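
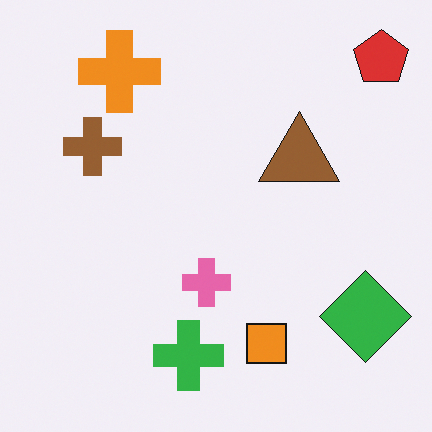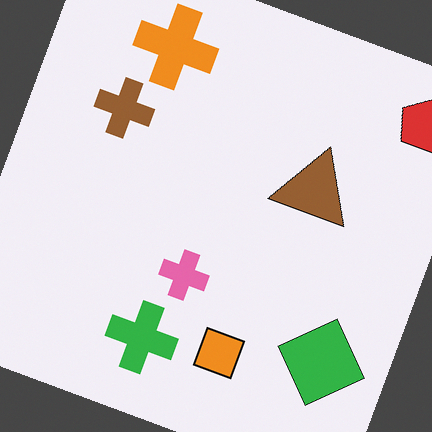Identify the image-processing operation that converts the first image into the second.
The image was rotated clockwise by a moderate amount.

Every shape is tilted by the same angle and the image corners show triangular fill wedges — a whole-image rotation by a non-right angle.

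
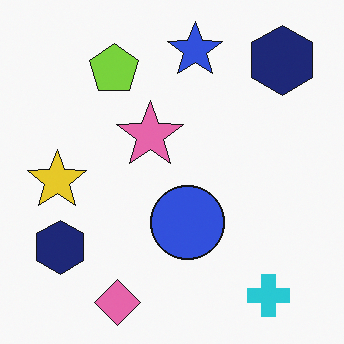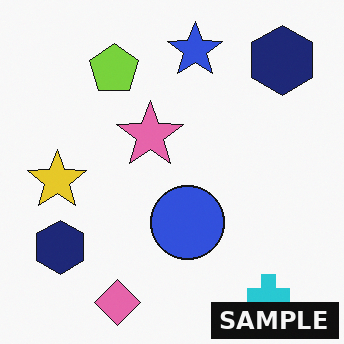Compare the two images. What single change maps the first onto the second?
The transformation is: watermarked with the text "SAMPLE" in the lower-right corner.

A dark label reading "SAMPLE" appears in the lower-right corner.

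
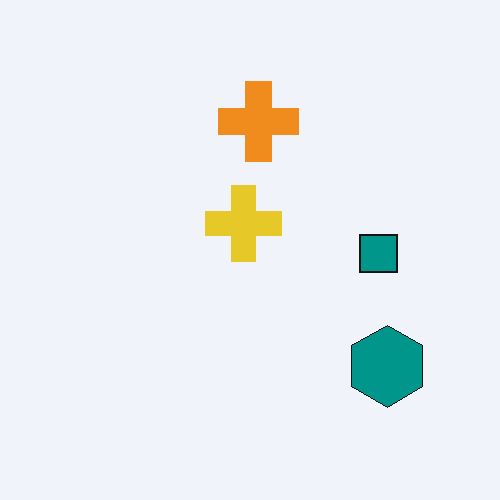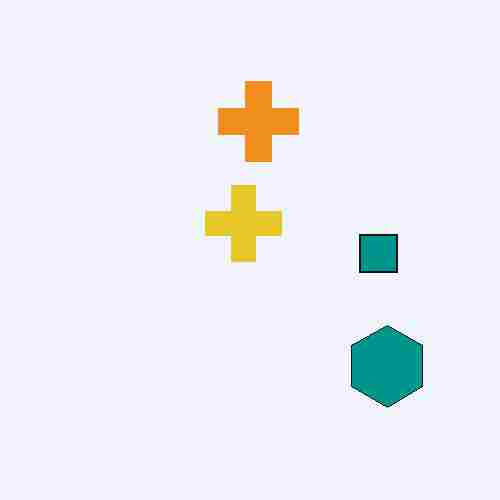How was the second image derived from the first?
The second image is the first heavily JPEG-compressed with obvious blocking artifacts.

Blocky 8×8 compression artifacts appear around shape edges and the flat background shows ringing — characteristic JPEG degradation.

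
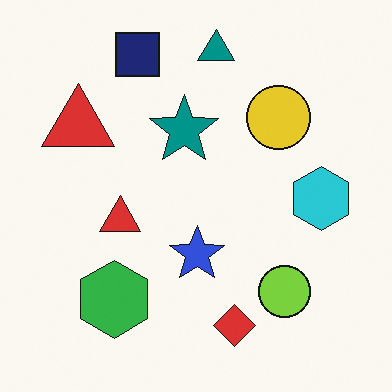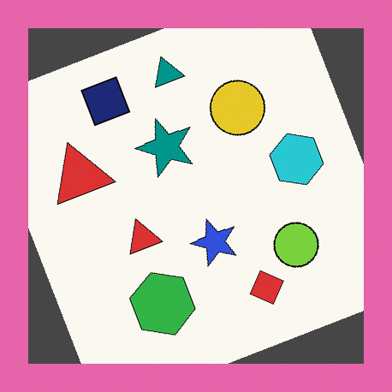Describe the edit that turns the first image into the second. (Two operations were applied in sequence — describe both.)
The second image is the first rotated counter-clockwise by a clearly visible amount, then framed with a pink border.

Every shape is tilted by the same angle and the image corners show triangular fill wedges — a whole-image rotation by a non-right angle. A solid pink frame runs around the edge of the second image, with the content slightly shrunk inside it.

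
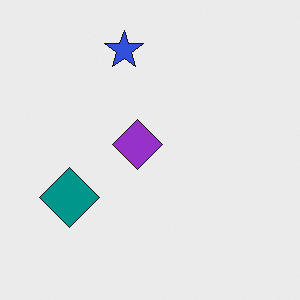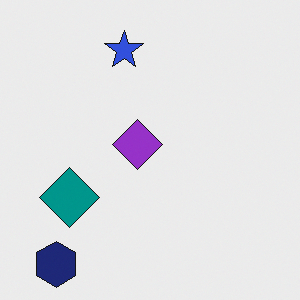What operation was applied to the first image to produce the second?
It was overlaid with an additional navy hexagon.

A navy hexagon appears in the second image that is absent from the first.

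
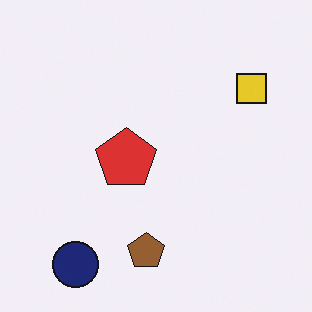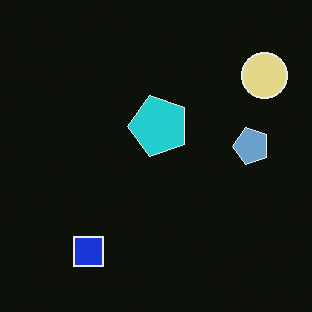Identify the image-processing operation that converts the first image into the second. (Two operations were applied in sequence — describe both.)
This is the original image color-inverted (negative), then transposed (reflected across the top-left ↔ bottom-right diagonal).

The light background has become dark and every shape's color is its complement — a photographic negative. Shapes have swapped their row and column positions — what was in the top-right is now in the bottom-left — a diagonal reflection.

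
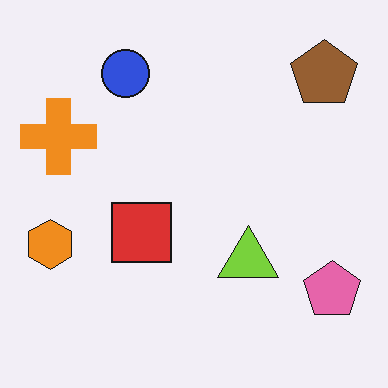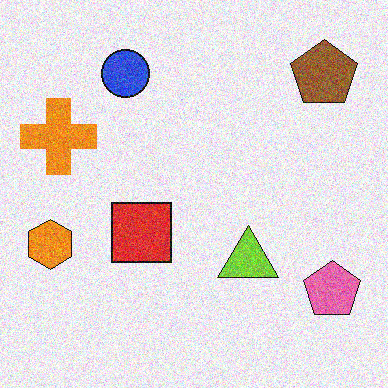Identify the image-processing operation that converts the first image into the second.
It was degraded with visible gaussian noise.

Random speckle covers the whole image, including the flat background.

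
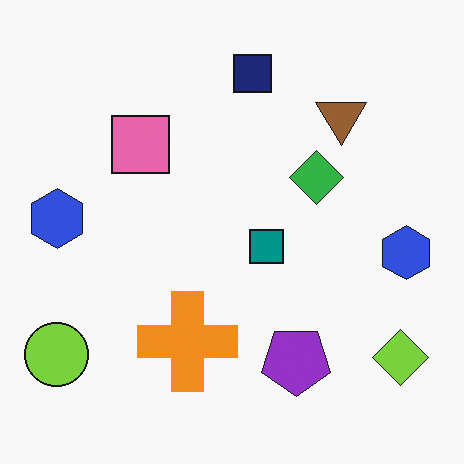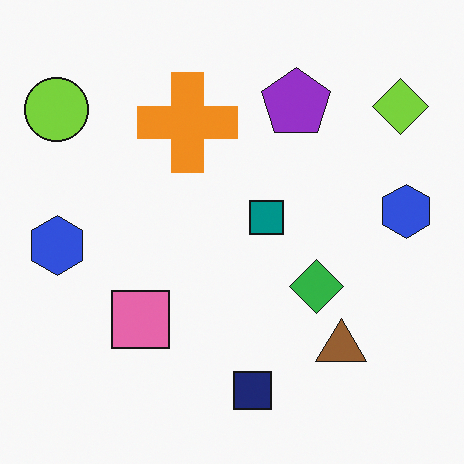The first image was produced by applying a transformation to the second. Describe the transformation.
This is the original image flipped vertically (top ↔ bottom).

The navy square is in the bottom of the second image and the top of the first — shapes on opposite sides of the horizontal midline have swapped in a mirror flip.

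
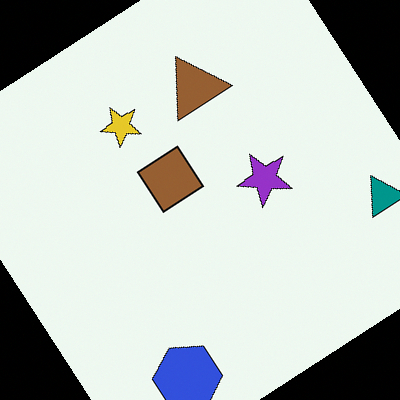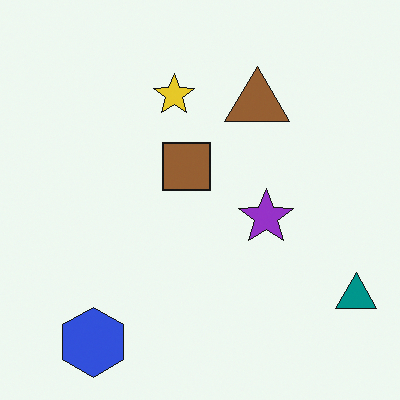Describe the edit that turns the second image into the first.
The transformation is: rotated counter-clockwise by a large amount — several tens of degrees.

Every shape is tilted by the same angle and the image corners show triangular fill wedges — a whole-image rotation by a non-right angle.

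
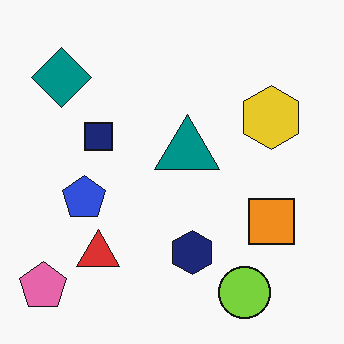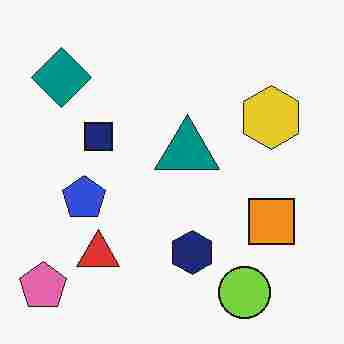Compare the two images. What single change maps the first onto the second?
This is the original image degraded with heavy JPEG compression.

Blocky 8×8 compression artifacts appear around shape edges and the flat background shows ringing — characteristic JPEG degradation.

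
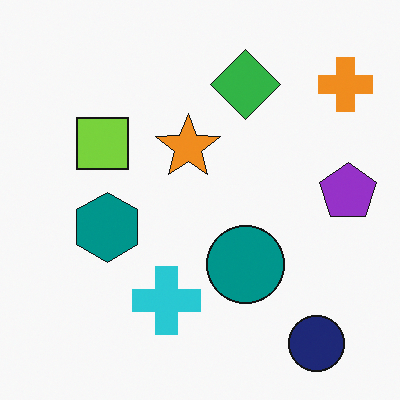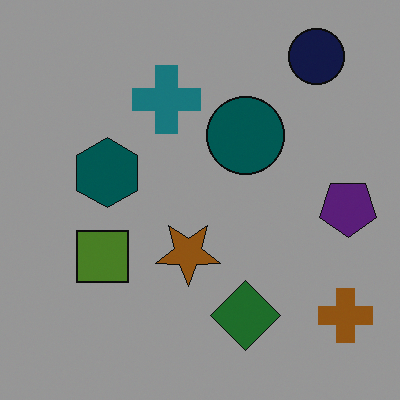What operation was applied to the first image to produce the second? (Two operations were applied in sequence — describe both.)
Flipped vertically (top ↔ bottom), then substantially darkened.

The navy circle is in the bottom-right of the first image and the top-right of the second — shapes on opposite sides of the horizontal midline have swapped in a mirror flip. Every pixel — background and shapes alike — is uniformly darkened.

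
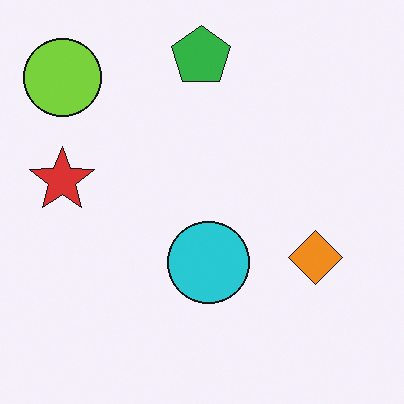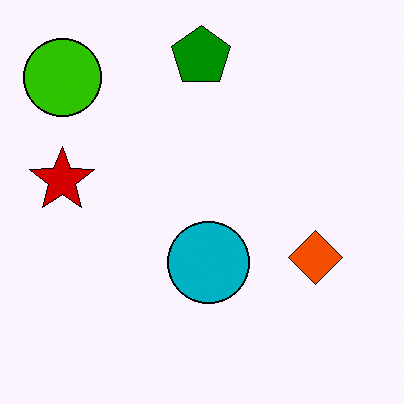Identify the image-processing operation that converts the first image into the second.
The image was given much higher contrast.

Tones are pushed away from mid-grey across the whole image — a global contrast change.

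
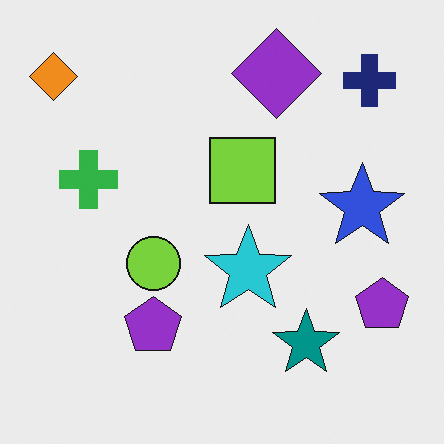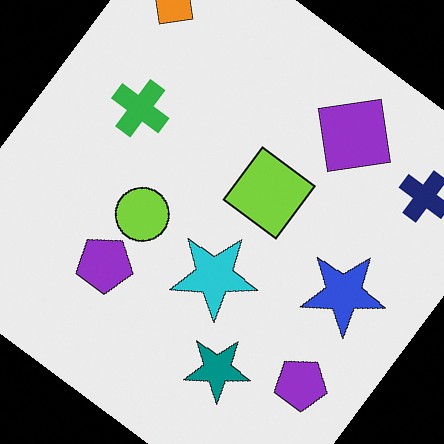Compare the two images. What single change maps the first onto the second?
The transformation is: rotated clockwise by a large amount — several tens of degrees.

Every shape is tilted by the same angle and the image corners show triangular fill wedges — a whole-image rotation by a non-right angle.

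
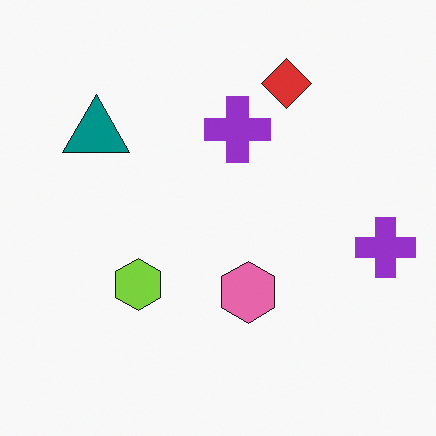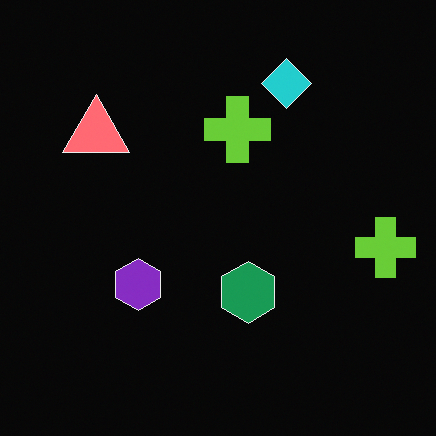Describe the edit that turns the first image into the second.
This is the original image color-inverted (negative).

The light background has become dark and every shape's color is its complement — a photographic negative.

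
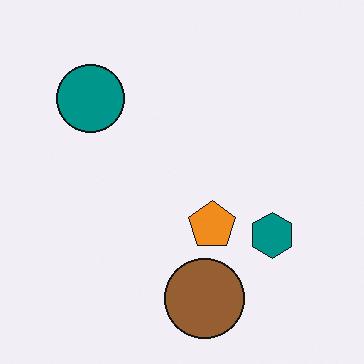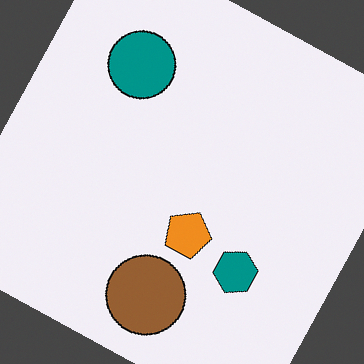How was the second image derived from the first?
Rotated clockwise by a moderate amount.

Every shape is tilted by the same angle and the image corners show triangular fill wedges — a whole-image rotation by a non-right angle.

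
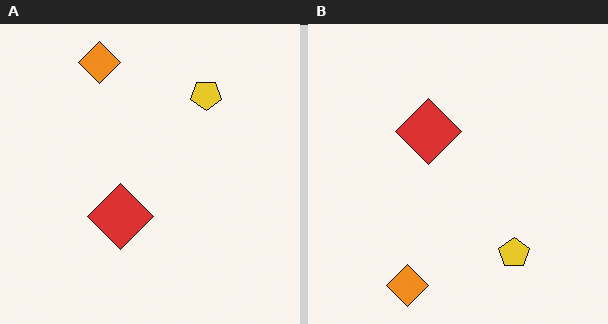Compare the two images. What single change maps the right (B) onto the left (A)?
This is the original image flipped vertically (top ↔ bottom).

The orange diamond is in the bottom-left of the right (B) image and the top-left of the left (A) — shapes on opposite sides of the horizontal midline have swapped in a mirror flip.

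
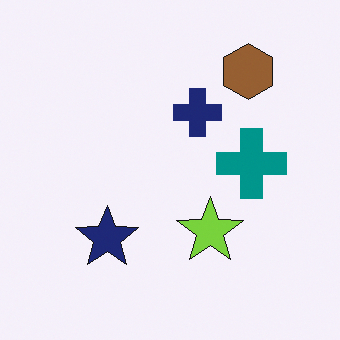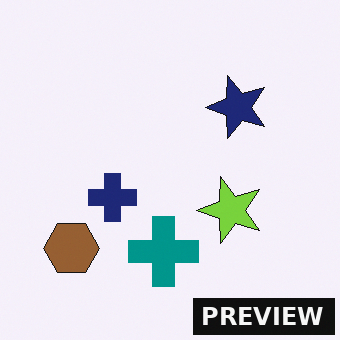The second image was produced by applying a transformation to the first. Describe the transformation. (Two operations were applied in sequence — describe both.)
Transposed (reflected across the top-left ↔ bottom-right diagonal), then watermarked with the text "PREVIEW" in the lower-right corner.

Shapes have swapped their row and column positions — what was in the top-right is now in the bottom-left — a diagonal reflection. A dark label reading "PREVIEW" appears in the lower-right corner.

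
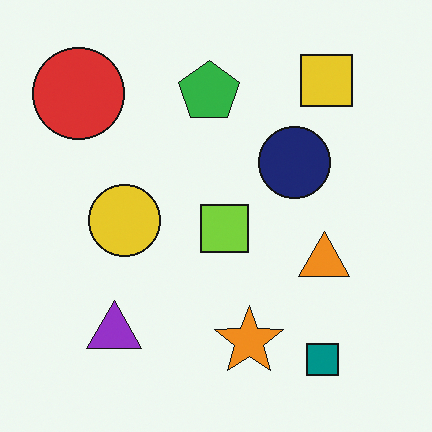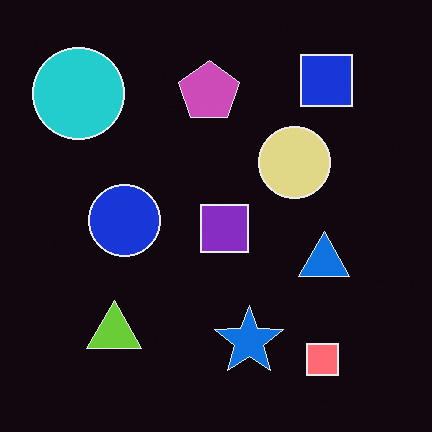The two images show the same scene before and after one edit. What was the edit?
This is the original image color-inverted (negative).

The light background has become dark and every shape's color is its complement — a photographic negative.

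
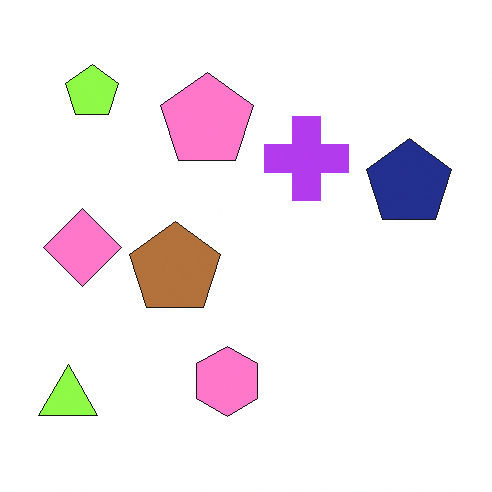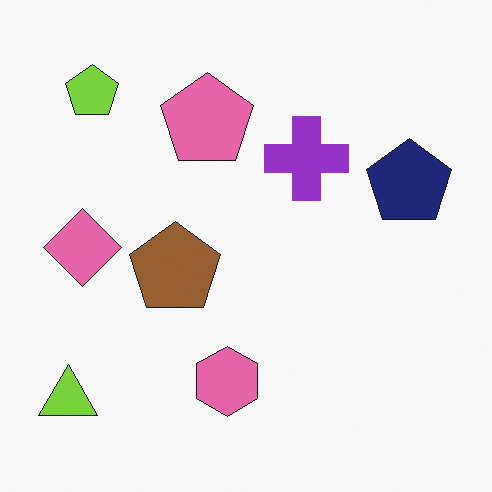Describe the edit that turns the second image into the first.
This is the original image slightly brightened.

Every pixel — background and shapes alike — is uniformly brightened.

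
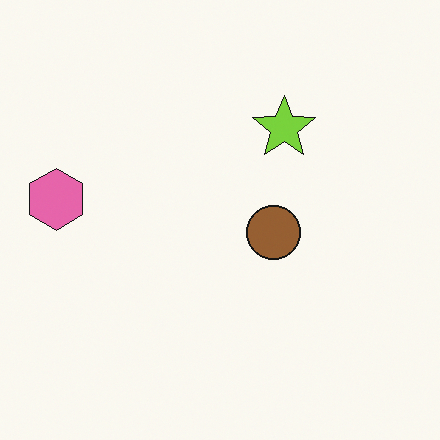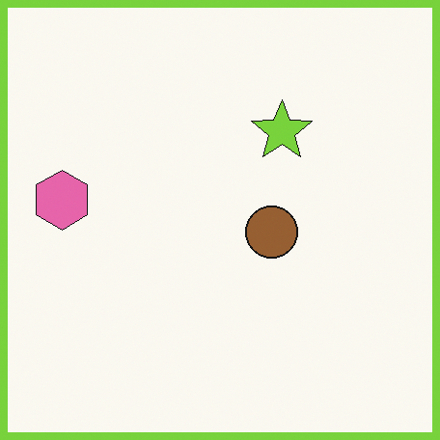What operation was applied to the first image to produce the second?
The second image is the first framed with a lime border.

A solid lime frame runs around the edge of the second image, with the content slightly shrunk inside it.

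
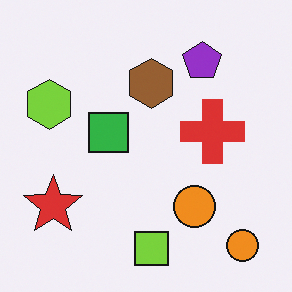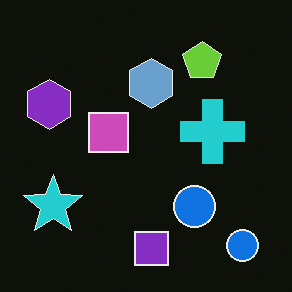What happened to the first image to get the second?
The image was color-inverted (negative).

The light background has become dark and every shape's color is its complement — a photographic negative.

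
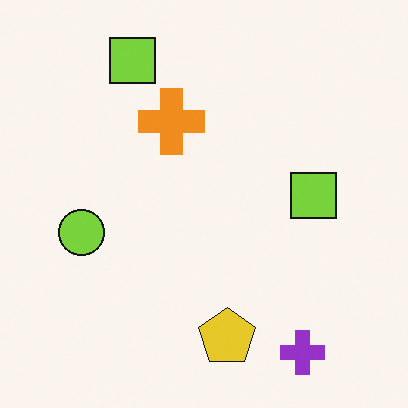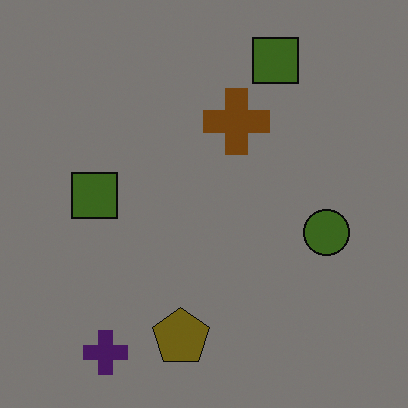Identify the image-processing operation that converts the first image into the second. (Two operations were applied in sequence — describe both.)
The second image is the first flipped horizontally (left ↔ right), then noticeably darkened.

The lime circle is in the left of the first image and the right of the second — shapes on opposite sides of the vertical midline have swapped in a mirror flip. Every pixel — background and shapes alike — is uniformly darkened.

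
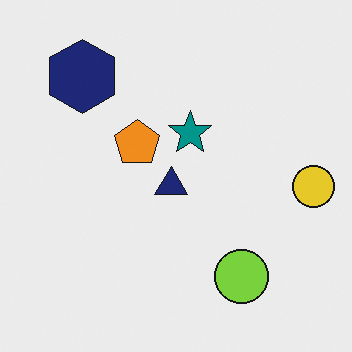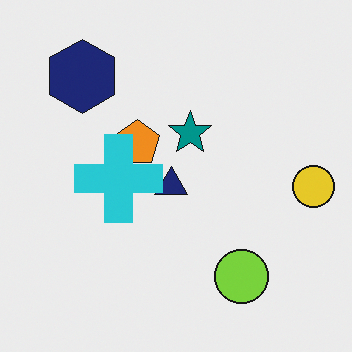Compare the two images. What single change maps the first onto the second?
The transformation is: overlaid with an additional cyan cross.

A cyan cross appears in the second image that is absent from the first.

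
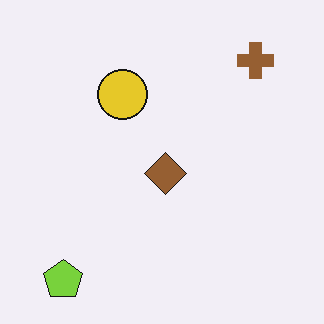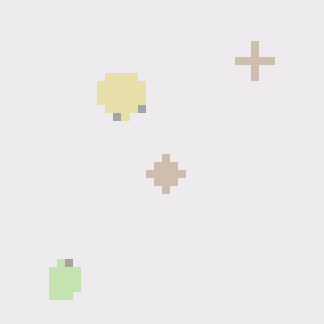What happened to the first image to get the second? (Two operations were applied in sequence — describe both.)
The second image is the first washed out (contrast reduced), then pixelated into visible square blocks.

Tones are pushed toward mid-grey across the whole image — a global contrast change. Shapes are reduced to large square blocks; fine edges and outlines are lost — a downscale-then-upscale (mosaic) effect.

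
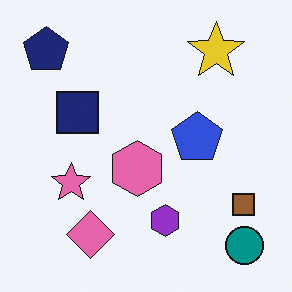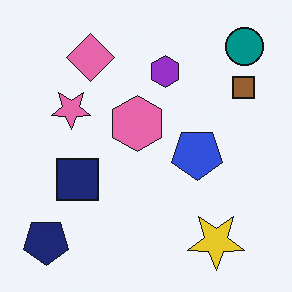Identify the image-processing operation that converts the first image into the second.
This is the original image flipped vertically (top ↔ bottom).

The teal circle is in the bottom-right of the first image and the top-right of the second — shapes on opposite sides of the horizontal midline have swapped in a mirror flip.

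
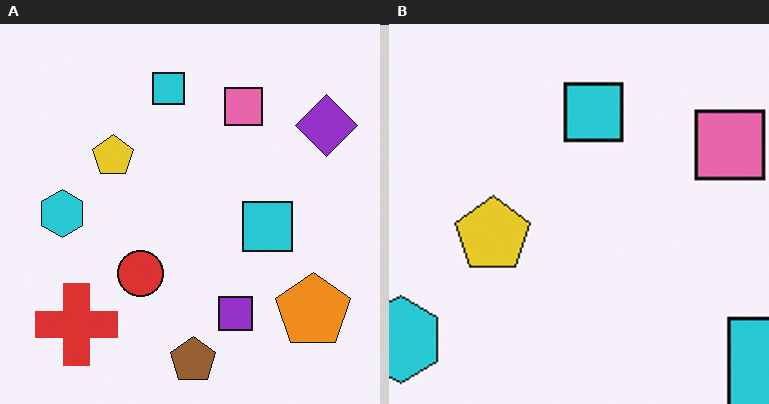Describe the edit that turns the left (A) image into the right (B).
It was cropped to a noticeably smaller region and rescaled.

The visible shapes are larger and the field of view is narrower; shapes near the original edges may be partly or wholly outside the frame — a crop-and-rescale.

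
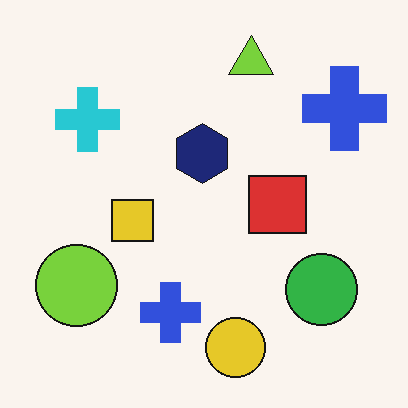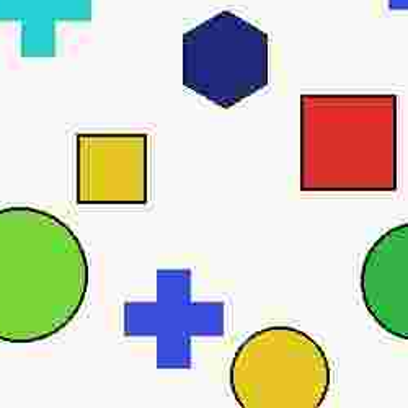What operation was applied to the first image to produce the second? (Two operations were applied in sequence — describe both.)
The image was degraded with heavy JPEG compression, then cropped tightly and scaled back up.

Blocky 8×8 compression artifacts appear around shape edges and the flat background shows ringing — characteristic JPEG degradation. The visible shapes are larger and the field of view is narrower; shapes near the original edges may be partly or wholly outside the frame — a crop-and-rescale.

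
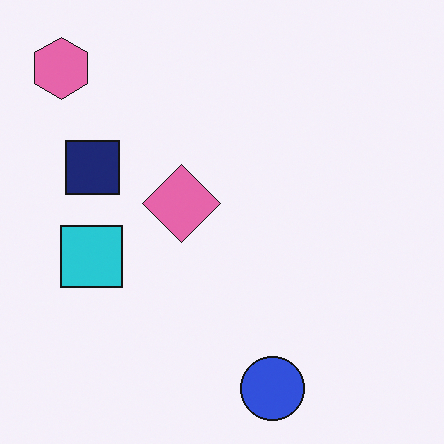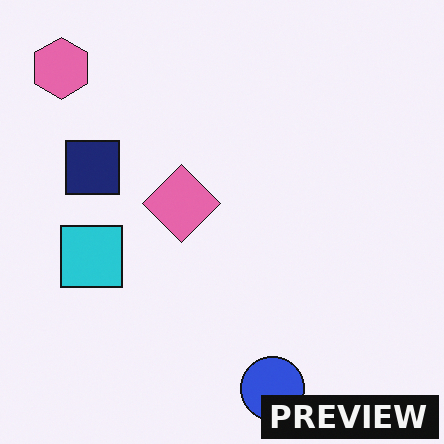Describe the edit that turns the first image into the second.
The second image is the first watermarked with the text "PREVIEW" in the lower-right corner.

A dark label reading "PREVIEW" appears in the lower-right corner.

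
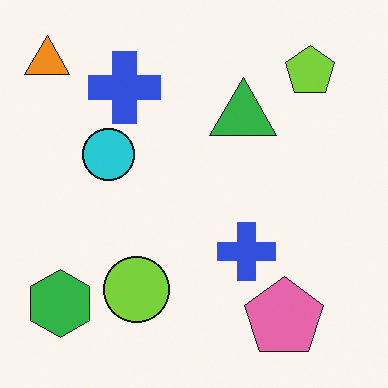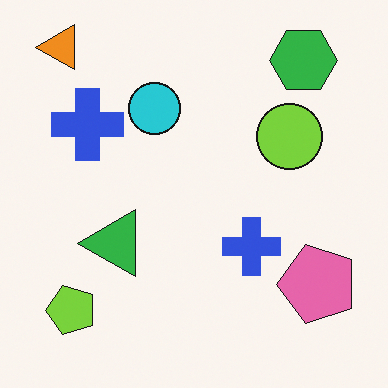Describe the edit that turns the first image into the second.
Transposed (reflected across the top-left ↔ bottom-right diagonal).

Shapes have swapped their row and column positions — what was in the top-right is now in the bottom-left — a diagonal reflection.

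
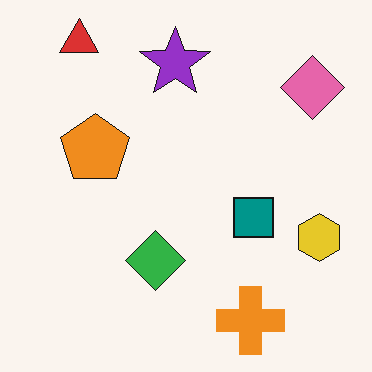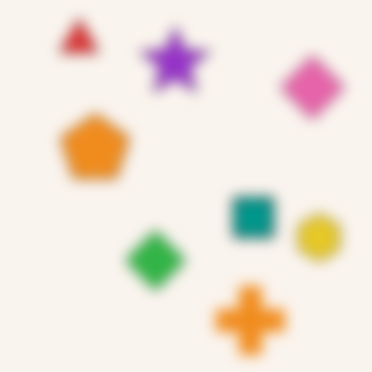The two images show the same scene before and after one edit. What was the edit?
The second image is the first strongly gaussian-blurred.

Shape edges and outlines are uniformly softened across the whole image.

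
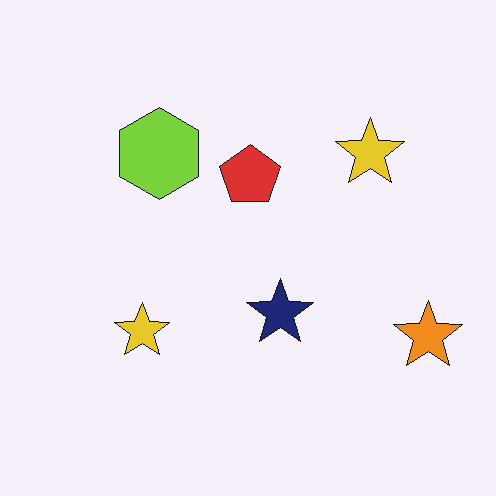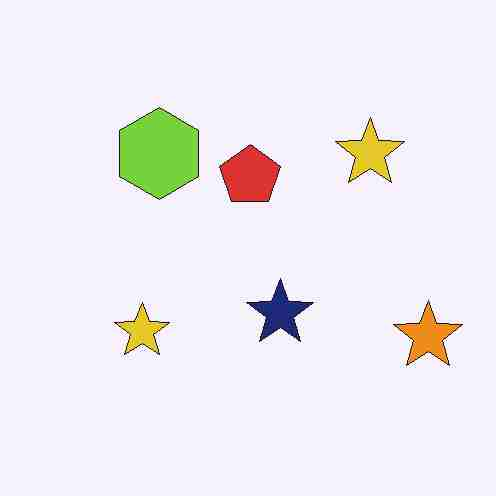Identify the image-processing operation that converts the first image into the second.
Degraded with heavy JPEG compression.

Blocky 8×8 compression artifacts appear around shape edges and the flat background shows ringing — characteristic JPEG degradation.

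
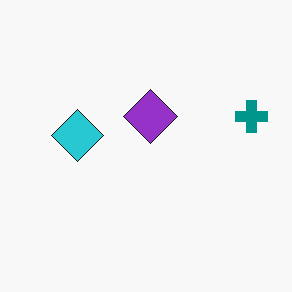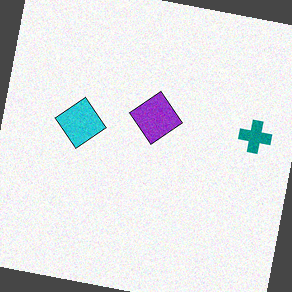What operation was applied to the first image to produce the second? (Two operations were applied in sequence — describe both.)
The second image is the first degraded with a light layer of grain, then rotated clockwise by a few degrees.

Random speckle covers the whole image, including the flat background. Every shape is tilted by the same angle and the image corners show triangular fill wedges — a whole-image rotation by a non-right angle.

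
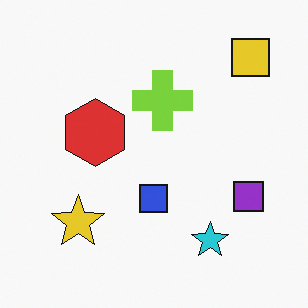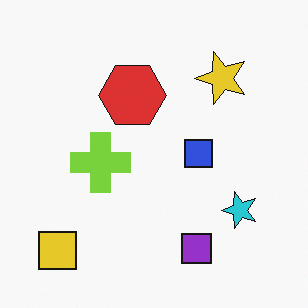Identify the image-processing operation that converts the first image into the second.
Transposed (reflected across the top-left ↔ bottom-right diagonal).

Shapes have swapped their row and column positions — what was in the top-right is now in the bottom-left — a diagonal reflection.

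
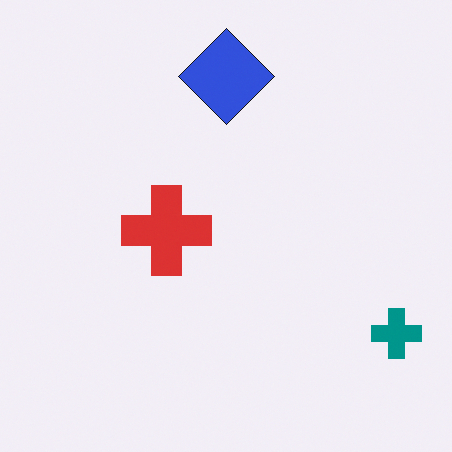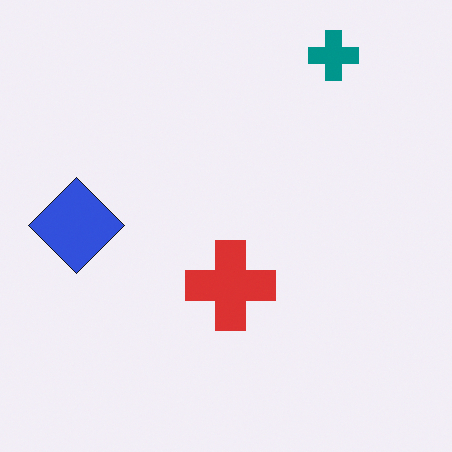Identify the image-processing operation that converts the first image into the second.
This is the original image rotated 90° counter-clockwise.

The teal cross sits in the bottom-right of the first image and the top-right of the second — consistent with a whole-image 90° counter-clockwise rotation.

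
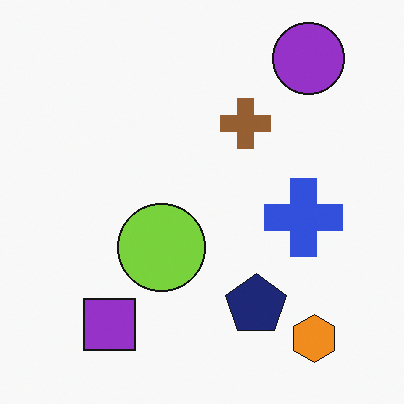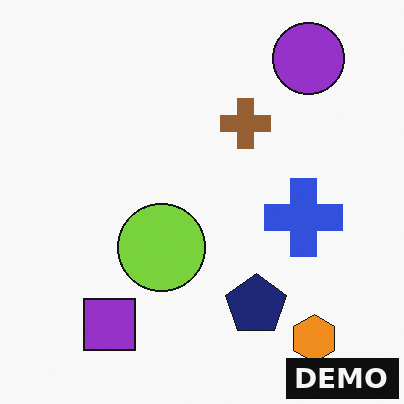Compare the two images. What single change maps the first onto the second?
The transformation is: watermarked with the text "DEMO" in the lower-right corner.

A dark label reading "DEMO" appears in the lower-right corner.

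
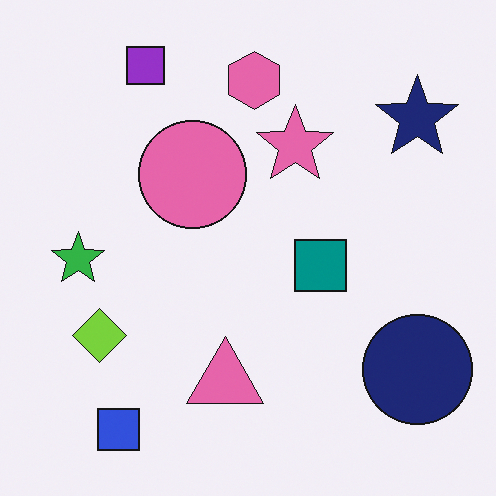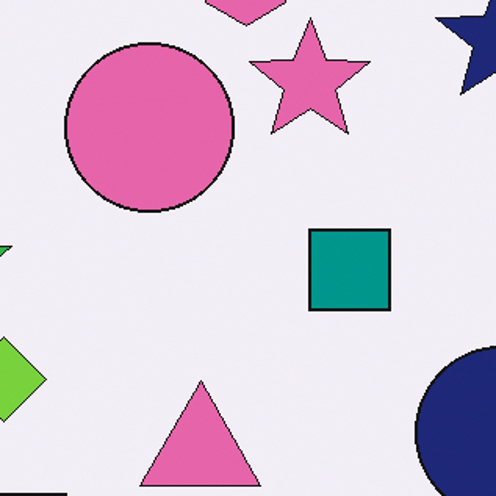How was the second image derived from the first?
It was cropped to a modestly smaller region and rescaled.

The visible shapes are larger and the field of view is narrower; shapes near the original edges may be partly or wholly outside the frame — a crop-and-rescale.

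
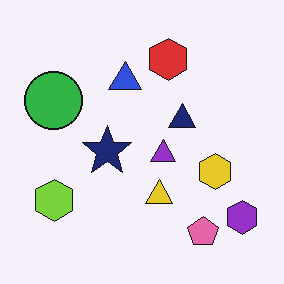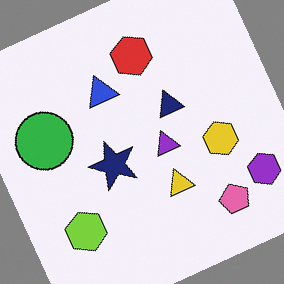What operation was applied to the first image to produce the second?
Rotated counter-clockwise by a moderate amount.

Every shape is tilted by the same angle and the image corners show triangular fill wedges — a whole-image rotation by a non-right angle.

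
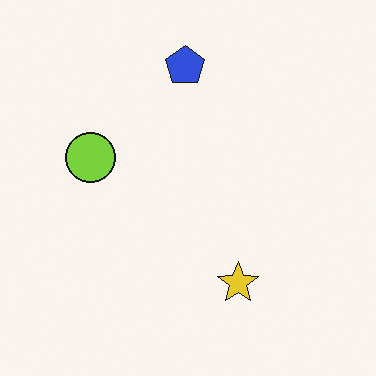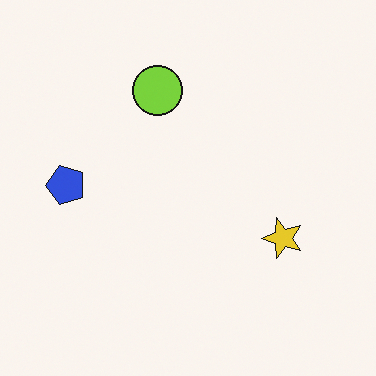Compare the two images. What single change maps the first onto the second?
The image was transposed (reflected across the top-left ↔ bottom-right diagonal).

Shapes have swapped their row and column positions — what was in the top-right is now in the bottom-left — a diagonal reflection.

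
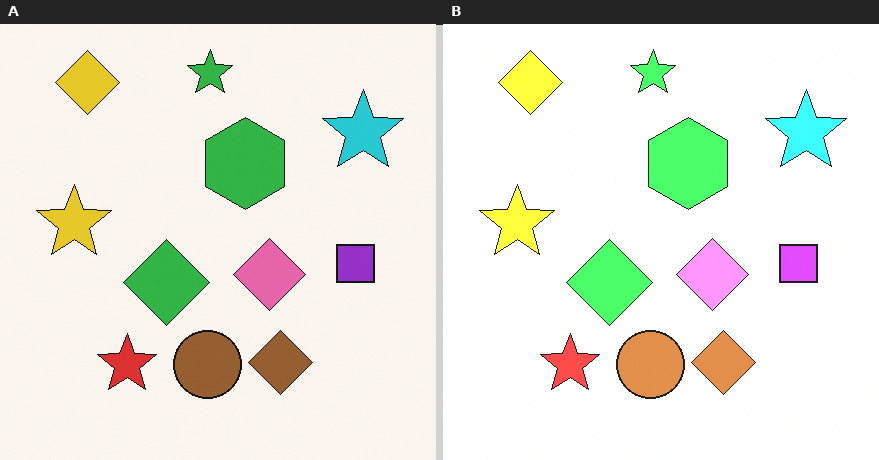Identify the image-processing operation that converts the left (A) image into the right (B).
It was substantially brightened.

Every pixel — background and shapes alike — is uniformly brightened.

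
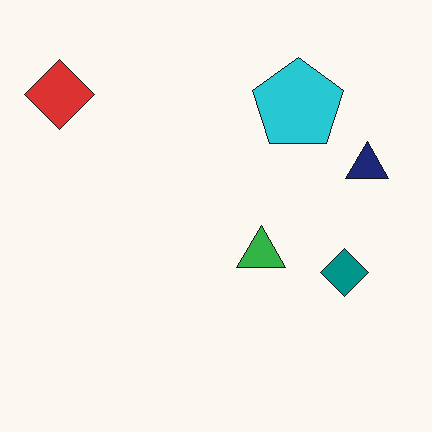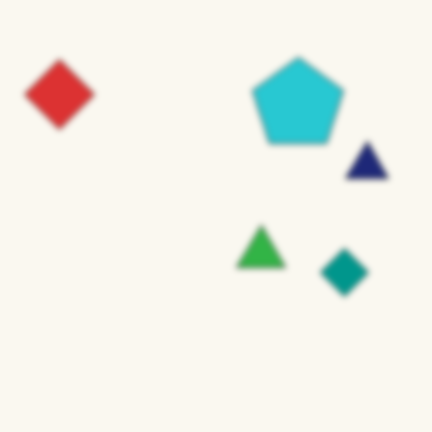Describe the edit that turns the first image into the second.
The transformation is: moderately blurred.

Shape edges and outlines are uniformly softened across the whole image.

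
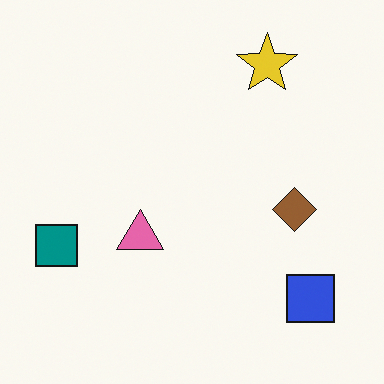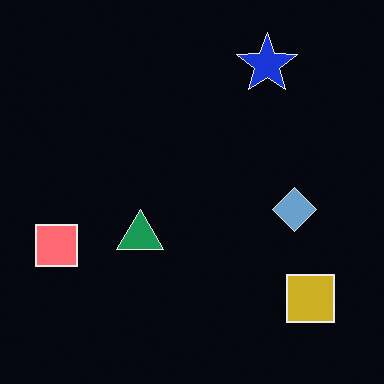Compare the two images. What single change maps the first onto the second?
Color-inverted (negative).

The light background has become dark and every shape's color is its complement — a photographic negative.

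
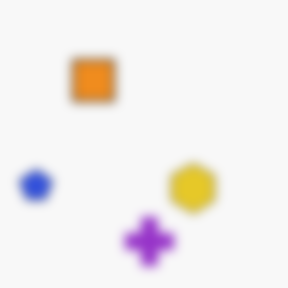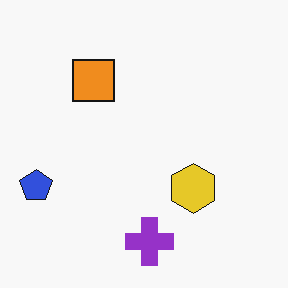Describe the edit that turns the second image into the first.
Strongly gaussian-blurred.

Shape edges and outlines are uniformly softened across the whole image.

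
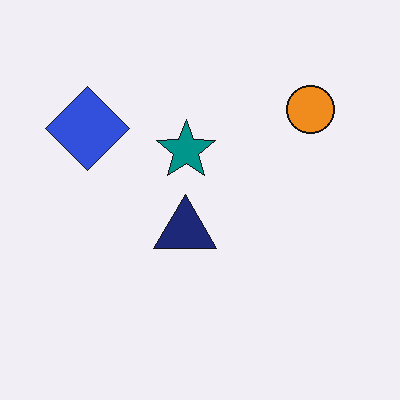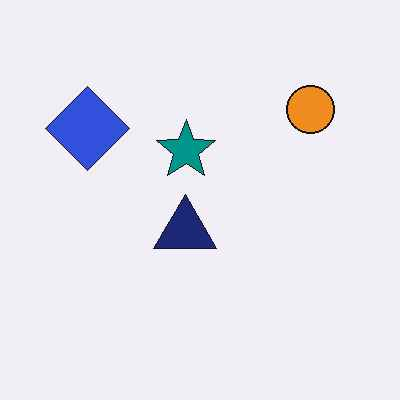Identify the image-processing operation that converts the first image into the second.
The second image is the first given moderate JPEG compression.

Blocky 8×8 compression artifacts appear around shape edges and the flat background shows ringing — characteristic JPEG degradation.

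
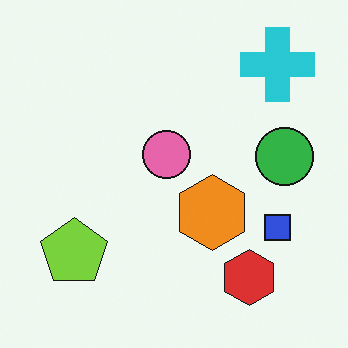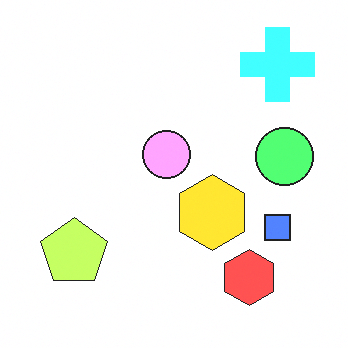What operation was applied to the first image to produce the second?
Noticeably brightened.

Every pixel — background and shapes alike — is uniformly brightened.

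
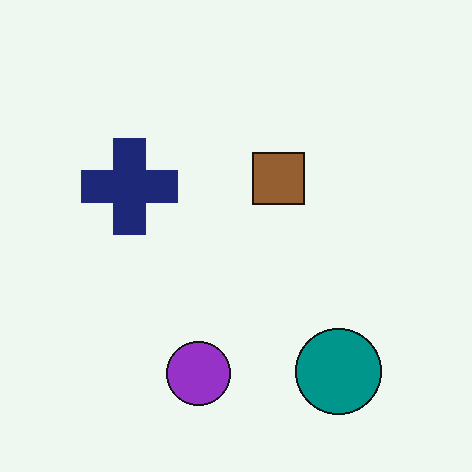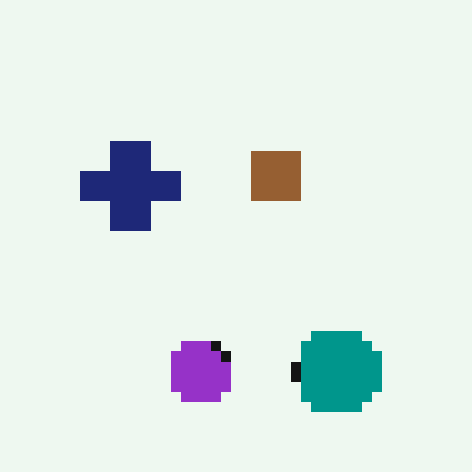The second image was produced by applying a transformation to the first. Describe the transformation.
The image was heavily pixelated into large blocks.

Shapes are reduced to large square blocks; fine edges and outlines are lost — a downscale-then-upscale (mosaic) effect.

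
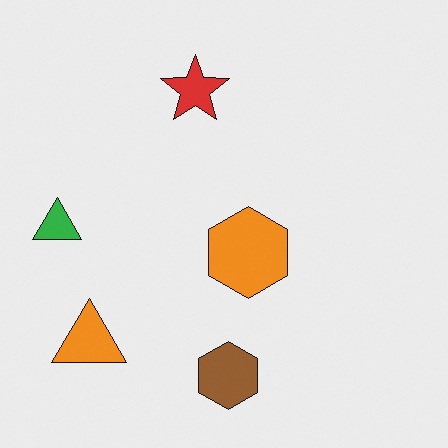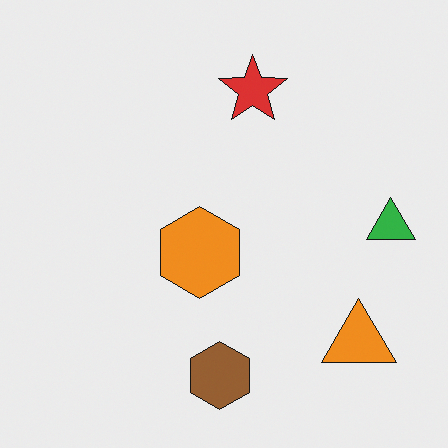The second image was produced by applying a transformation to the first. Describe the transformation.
The second image is the first flipped horizontally (left ↔ right).

The green triangle is in the left of the first image and the right of the second — shapes on opposite sides of the vertical midline have swapped in a mirror flip.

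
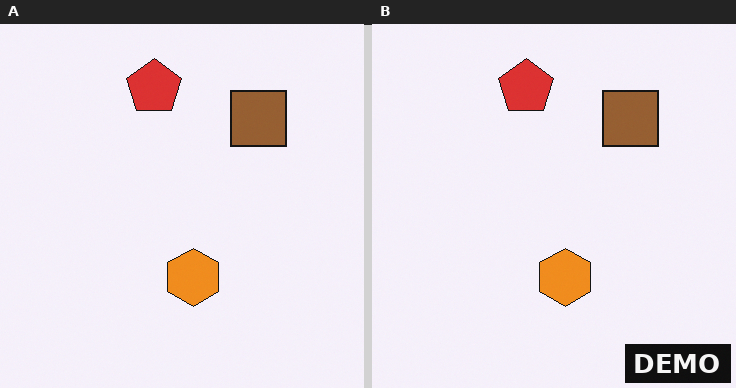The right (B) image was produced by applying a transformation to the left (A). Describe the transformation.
It was watermarked with the text "DEMO" in the lower-right corner.

A dark label reading "DEMO" appears in the lower-right corner.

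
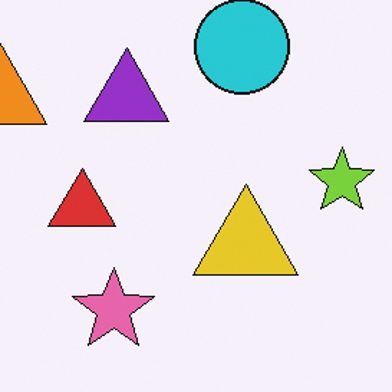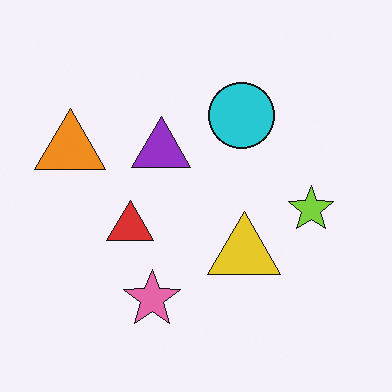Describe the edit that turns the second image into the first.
The image was cropped to a modestly smaller region and rescaled.

The visible shapes are larger and the field of view is narrower; shapes near the original edges may be partly or wholly outside the frame — a crop-and-rescale.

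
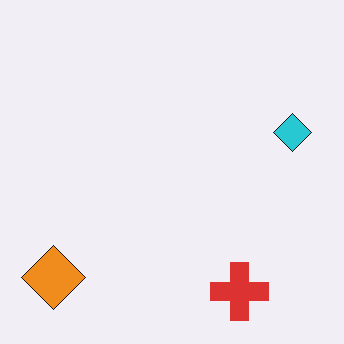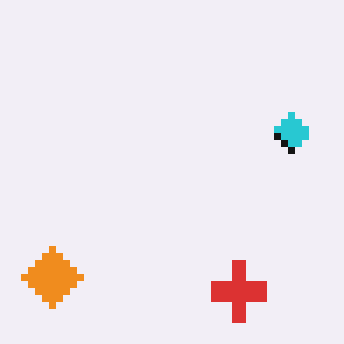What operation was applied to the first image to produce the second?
Pixelated into visible square blocks.

Shapes are reduced to large square blocks; fine edges and outlines are lost — a downscale-then-upscale (mosaic) effect.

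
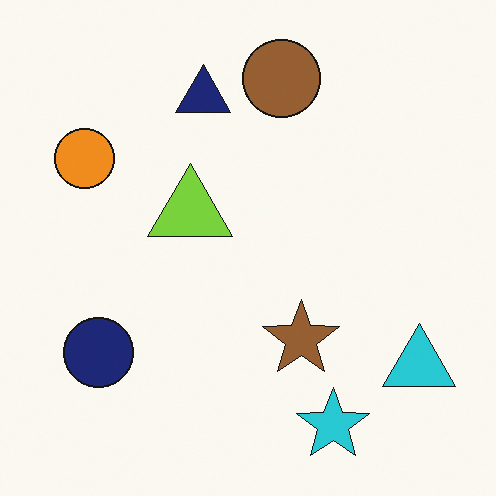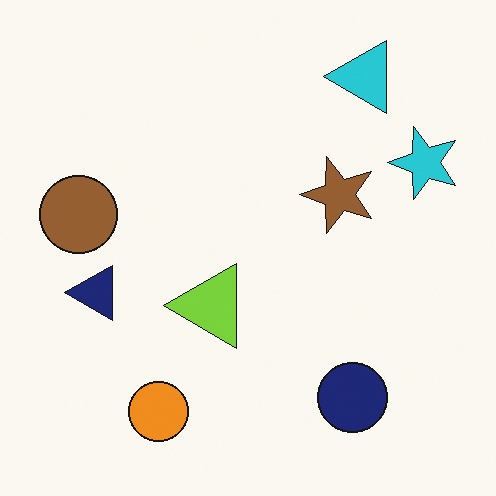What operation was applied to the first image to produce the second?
Rotated 90° counter-clockwise.

The cyan triangle sits in the bottom-right of the first image and the top-right of the second — consistent with a whole-image 90° counter-clockwise rotation.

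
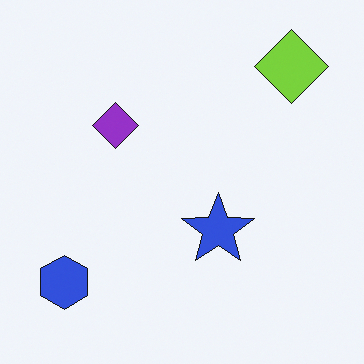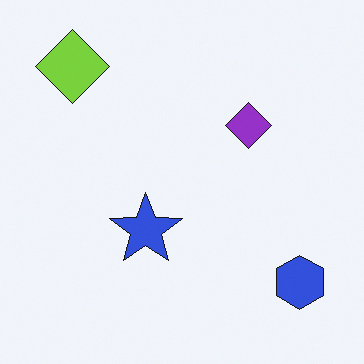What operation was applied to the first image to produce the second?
This is the original image flipped horizontally (left ↔ right).

The blue hexagon is in the bottom-left of the first image and the bottom-right of the second — shapes on opposite sides of the vertical midline have swapped in a mirror flip.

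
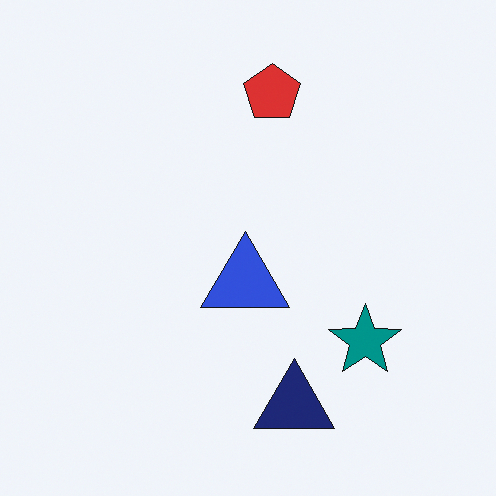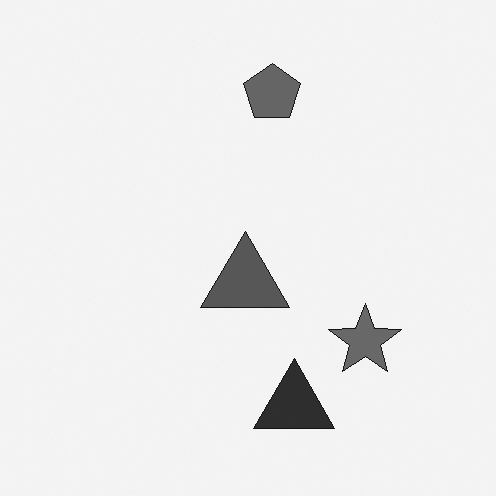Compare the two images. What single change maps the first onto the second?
This is the original image converted to grayscale.

All color is removed — every shape is now a shade of grey.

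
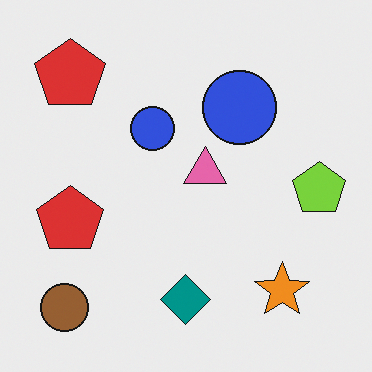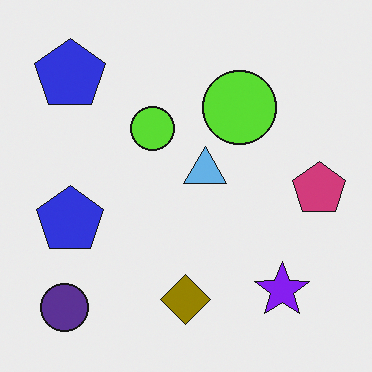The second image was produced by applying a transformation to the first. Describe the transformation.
The transformation is: hue-shifted through roughly half the color wheel.

Every shape's color has rotated by the same amount around the hue wheel — a uniform hue shift.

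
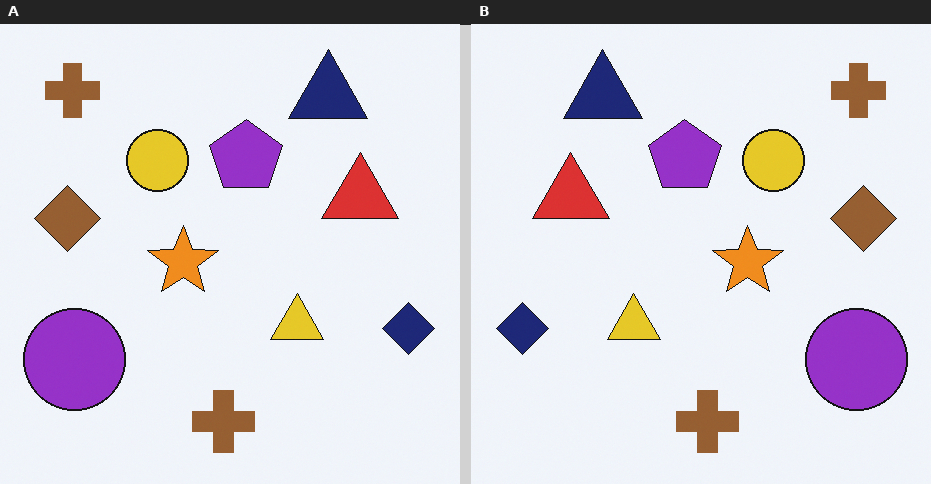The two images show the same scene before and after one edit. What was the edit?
The transformation is: flipped horizontally (left ↔ right).

The navy diamond is in the right of the left (A) image and the left of the right (B) — shapes on opposite sides of the vertical midline have swapped in a mirror flip.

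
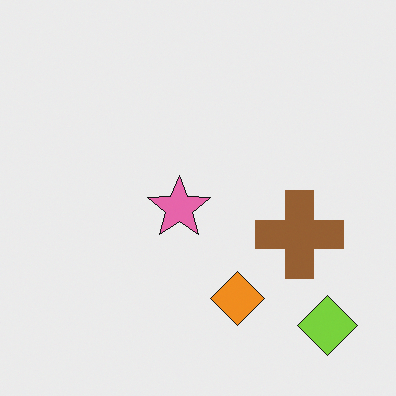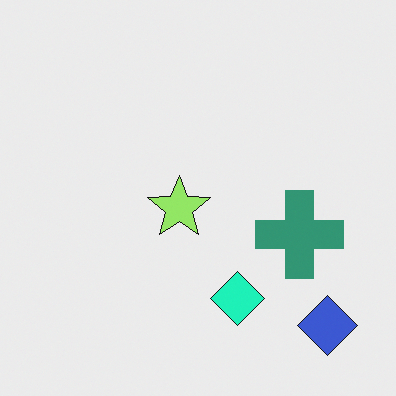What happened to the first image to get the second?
This is the original image hue-shifted through roughly a third of the color wheel.

Every shape's color has rotated by the same amount around the hue wheel — a uniform hue shift.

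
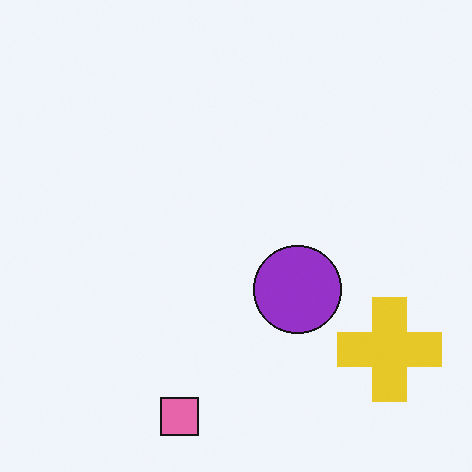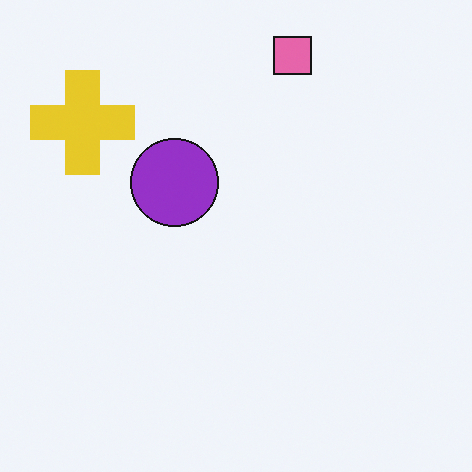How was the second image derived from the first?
The transformation is: rotated 180°.

The yellow cross sits in the bottom-right of the first image and the top-left of the second — consistent with a whole-image 180° rotation.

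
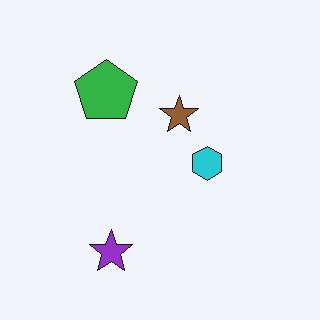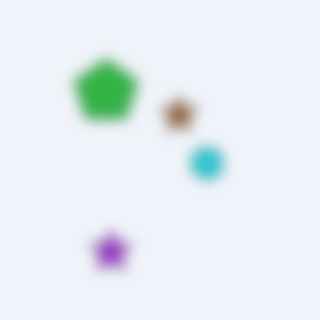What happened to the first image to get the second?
The transformation is: strongly gaussian-blurred.

Shape edges and outlines are uniformly softened across the whole image.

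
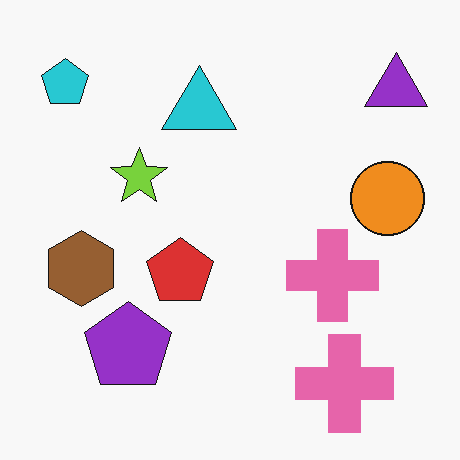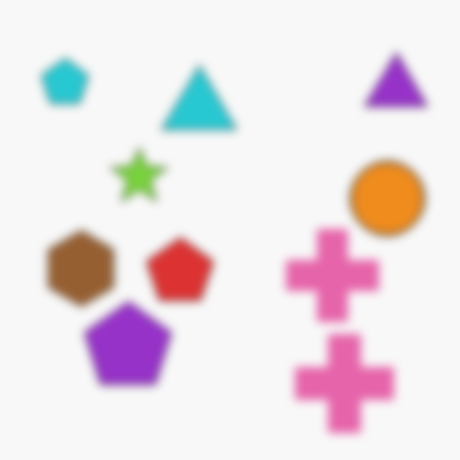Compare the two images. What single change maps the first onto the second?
Moderately blurred.

Shape edges and outlines are uniformly softened across the whole image.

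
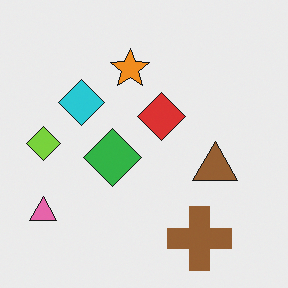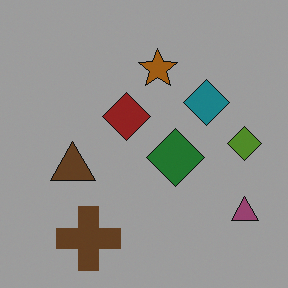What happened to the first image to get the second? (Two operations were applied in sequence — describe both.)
This is the original image flipped horizontally (left ↔ right), then substantially darkened.

The pink triangle is in the bottom-left of the first image and the bottom-right of the second — shapes on opposite sides of the vertical midline have swapped in a mirror flip. Every pixel — background and shapes alike — is uniformly darkened.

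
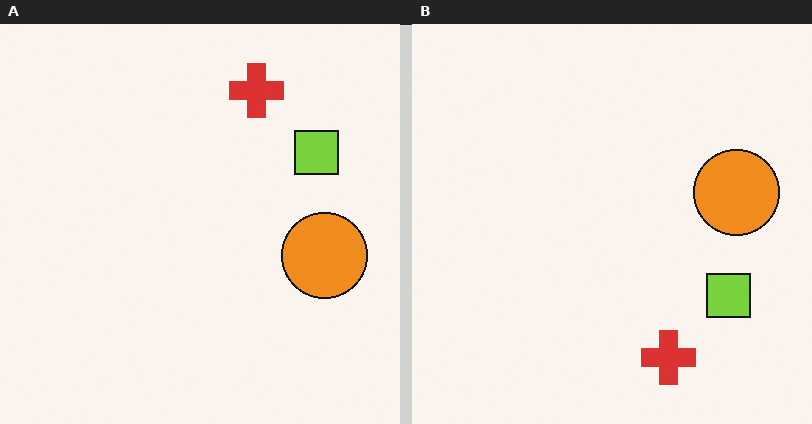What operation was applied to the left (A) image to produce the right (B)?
The right (B) image is the left (A) flipped vertically (top ↔ bottom).

The red cross is in the top of the left (A) image and the bottom of the right (B) — shapes on opposite sides of the horizontal midline have swapped in a mirror flip.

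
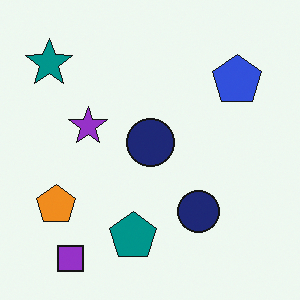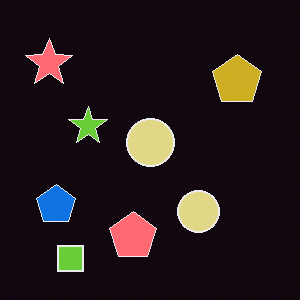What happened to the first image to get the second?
It was color-inverted (negative).

The light background has become dark and every shape's color is its complement — a photographic negative.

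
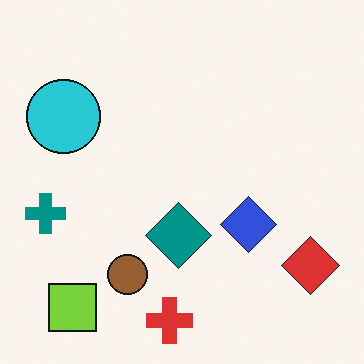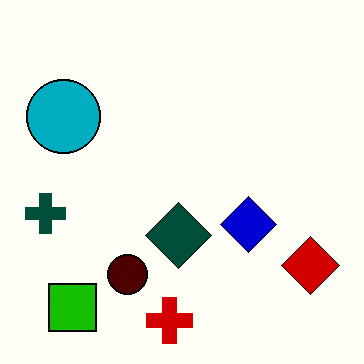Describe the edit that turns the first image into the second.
Boosted in contrast.

Tones are pushed away from mid-grey across the whole image — a global contrast change.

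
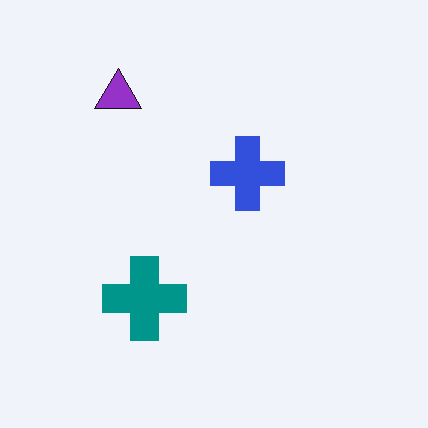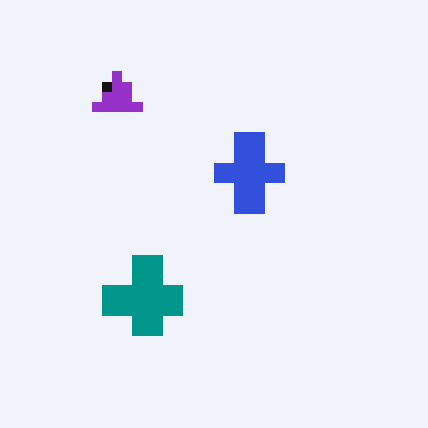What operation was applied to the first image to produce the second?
The second image is the first coarsely pixelated.

Shapes are reduced to large square blocks; fine edges and outlines are lost — a downscale-then-upscale (mosaic) effect.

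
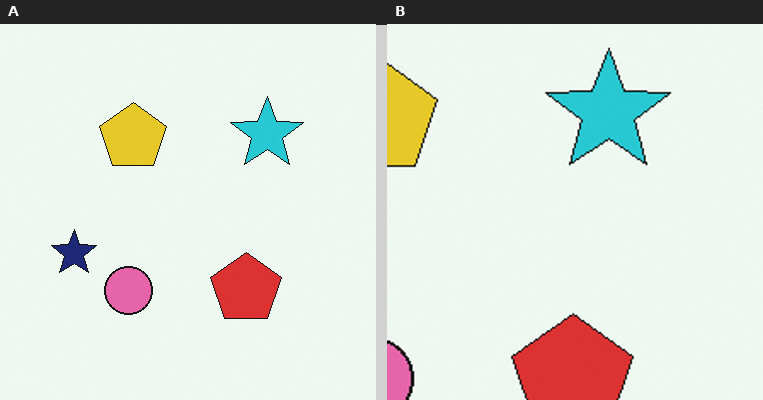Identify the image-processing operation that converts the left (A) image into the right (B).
The transformation is: cropped tightly and scaled back up.

The visible shapes are larger and the field of view is narrower; shapes near the original edges may be partly or wholly outside the frame — a crop-and-rescale.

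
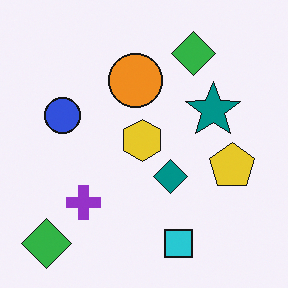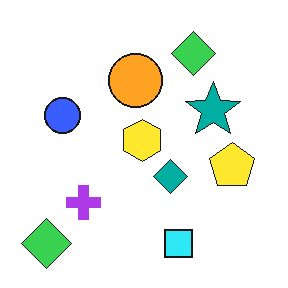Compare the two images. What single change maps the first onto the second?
The image was brightened a little.

Every pixel — background and shapes alike — is uniformly brightened.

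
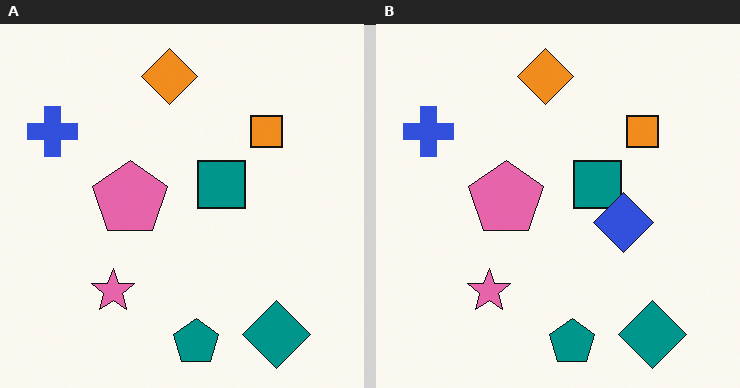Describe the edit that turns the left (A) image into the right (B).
This is the original image overlaid with an additional blue diamond.

A blue diamond appears in the right (B) image that is absent from the left (A).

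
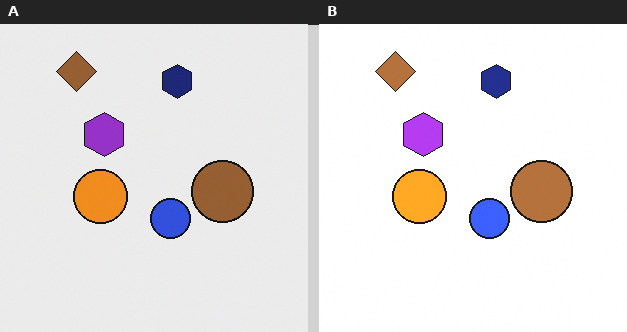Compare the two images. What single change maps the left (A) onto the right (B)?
Brightened a little.

Every pixel — background and shapes alike — is uniformly brightened.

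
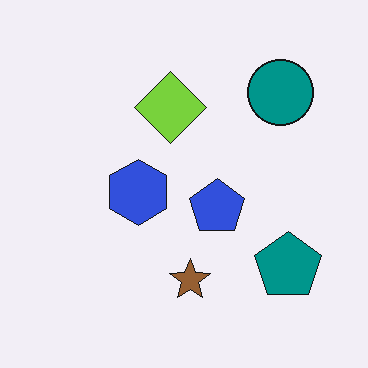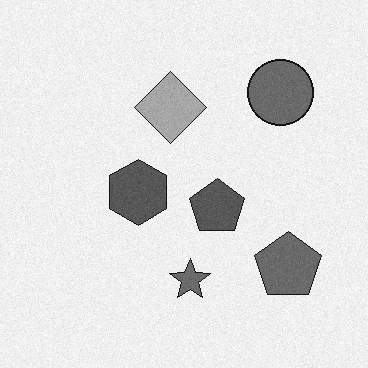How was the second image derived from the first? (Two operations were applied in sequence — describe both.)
The second image is the first degraded with a light layer of grain, then converted to grayscale.

Random speckle covers the whole image, including the flat background. All color is removed — every shape is now a shade of grey.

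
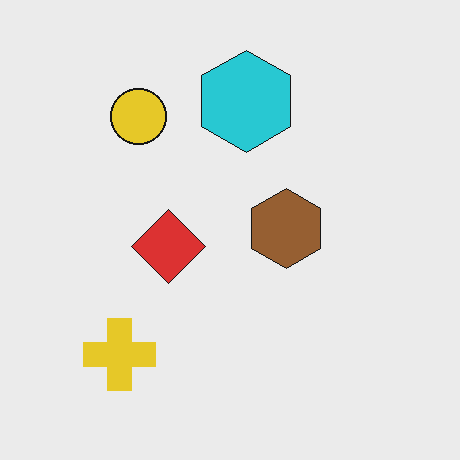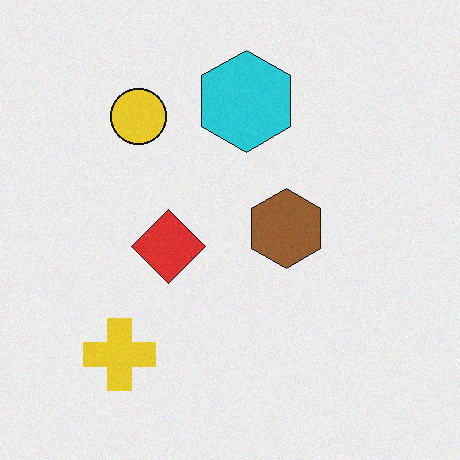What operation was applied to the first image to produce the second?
The image was degraded with subtle gaussian noise.

Random speckle covers the whole image, including the flat background.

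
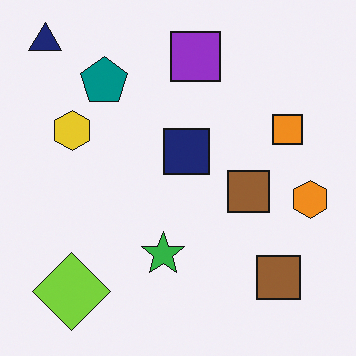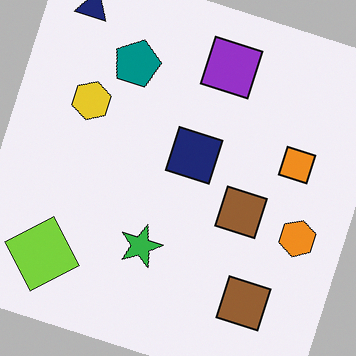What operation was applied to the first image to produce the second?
Rotated clockwise by a clearly visible amount.

Every shape is tilted by the same angle and the image corners show triangular fill wedges — a whole-image rotation by a non-right angle.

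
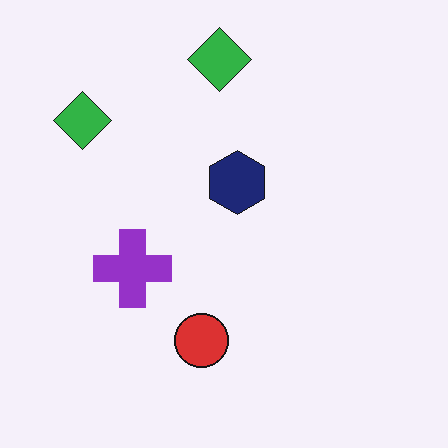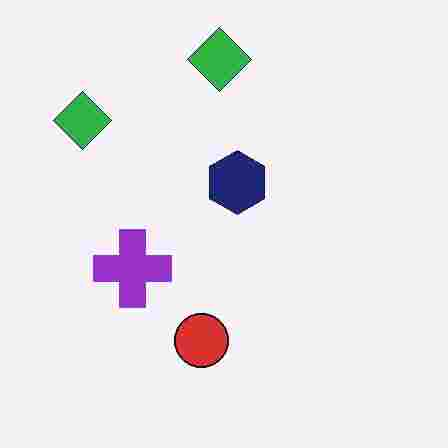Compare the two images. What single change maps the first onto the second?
It was degraded with heavy JPEG compression.

Blocky 8×8 compression artifacts appear around shape edges and the flat background shows ringing — characteristic JPEG degradation.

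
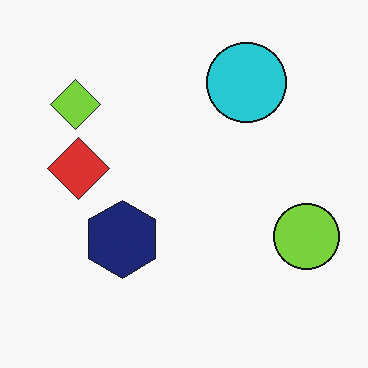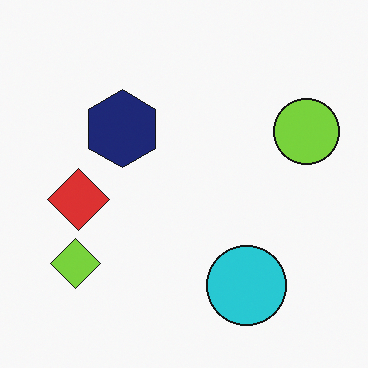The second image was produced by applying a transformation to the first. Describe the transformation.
It was flipped vertically (top ↔ bottom).

The cyan circle is in the top-right of the first image and the bottom-right of the second — shapes on opposite sides of the horizontal midline have swapped in a mirror flip.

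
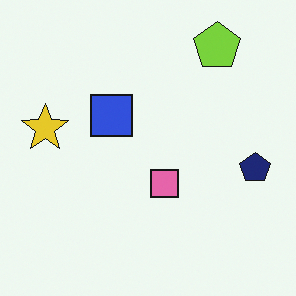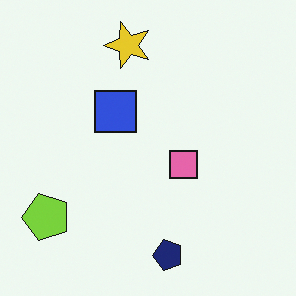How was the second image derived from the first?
This is the original image transposed (reflected across the top-left ↔ bottom-right diagonal).

Shapes have swapped their row and column positions — what was in the top-right is now in the bottom-left — a diagonal reflection.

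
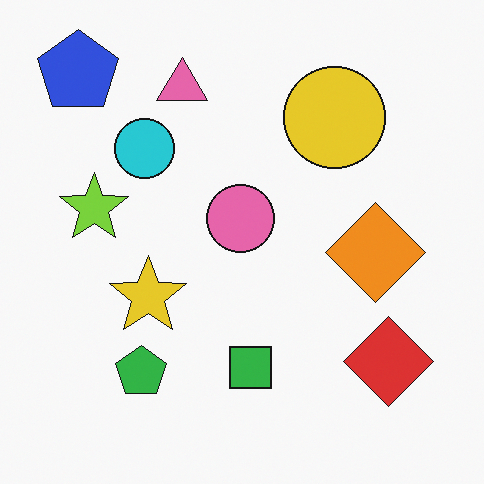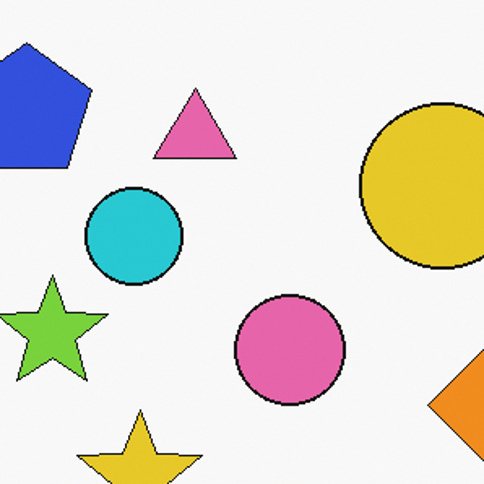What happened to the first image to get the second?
It was cropped to a noticeably smaller region and rescaled.

The visible shapes are larger and the field of view is narrower; shapes near the original edges may be partly or wholly outside the frame — a crop-and-rescale.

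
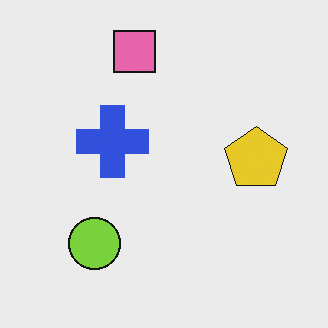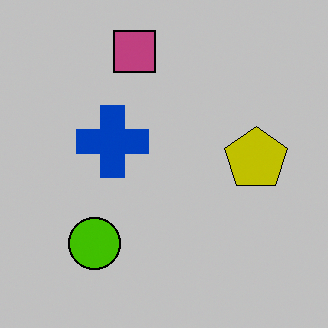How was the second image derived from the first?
The transformation is: heavily posterized to just a handful of flat colors.

Each flat color has snapped to a coarser quantized level — most visibly, the near-white background has dropped to a flat grey.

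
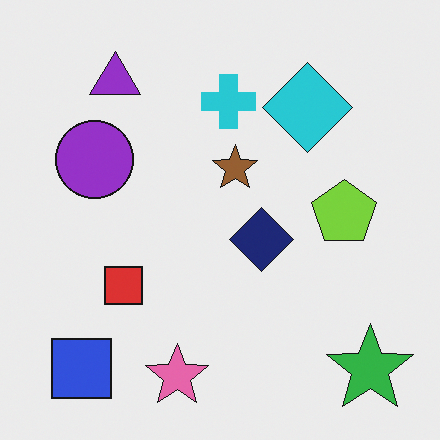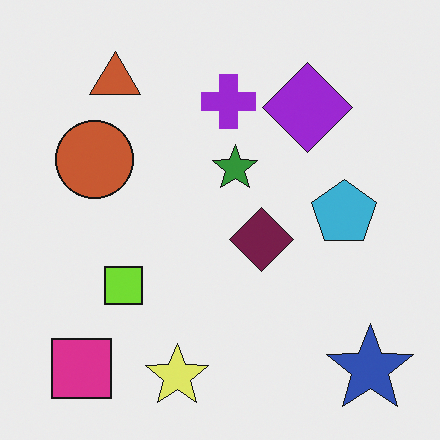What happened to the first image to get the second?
The image was hue-shifted through roughly a third of the color wheel.

Every shape's color has rotated by the same amount around the hue wheel — a uniform hue shift.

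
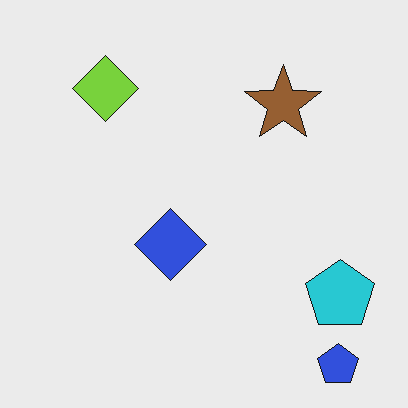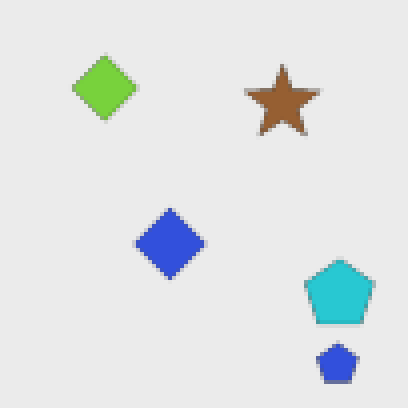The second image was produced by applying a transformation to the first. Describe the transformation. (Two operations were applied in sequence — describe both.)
The second image is the first given a subtle gaussian blur, then lightly pixelated (a mild mosaic effect).

Shape edges and outlines are uniformly softened across the whole image. Shapes are reduced to large square blocks; fine edges and outlines are lost — a downscale-then-upscale (mosaic) effect.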